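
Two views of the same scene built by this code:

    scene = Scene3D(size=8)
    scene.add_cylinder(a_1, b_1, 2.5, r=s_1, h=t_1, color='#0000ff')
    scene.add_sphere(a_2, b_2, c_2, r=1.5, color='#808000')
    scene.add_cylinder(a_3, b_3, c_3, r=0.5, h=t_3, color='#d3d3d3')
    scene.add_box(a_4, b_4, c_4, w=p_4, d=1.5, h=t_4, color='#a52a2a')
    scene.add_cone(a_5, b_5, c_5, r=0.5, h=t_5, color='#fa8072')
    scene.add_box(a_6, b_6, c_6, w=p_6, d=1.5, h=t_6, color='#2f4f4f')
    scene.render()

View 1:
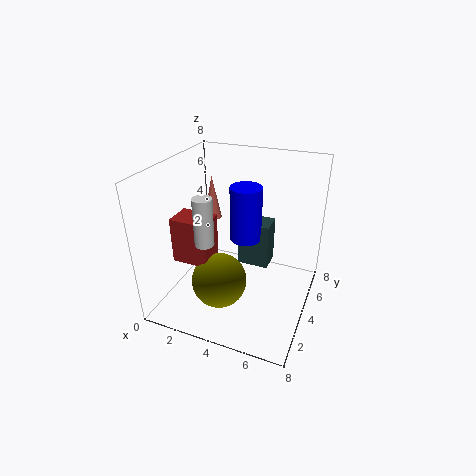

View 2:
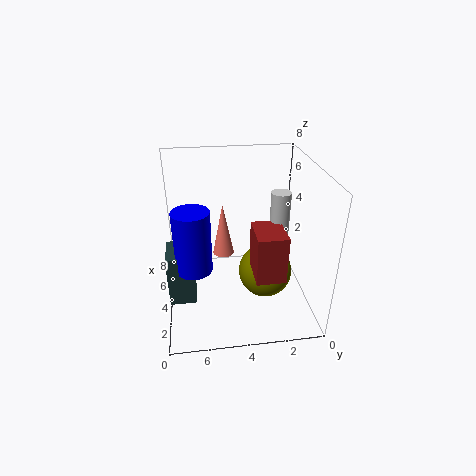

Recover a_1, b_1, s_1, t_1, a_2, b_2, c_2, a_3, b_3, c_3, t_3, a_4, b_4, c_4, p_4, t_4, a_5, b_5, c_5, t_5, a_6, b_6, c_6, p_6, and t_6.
a_1 = 3.5, b_1 = 6.5, s_1 = 1, t_1 = 3.5, a_2 = 3.5, b_2 = 2.5, c_2 = 2, a_3 = 3, b_3 = 2, c_3 = 4.5, t_3 = 2.5, a_4 = 1, b_4 = 2, c_4 = 3, p_4 = 2, t_4 = 2.5, a_5 = 2, b_5 = 5, c_5 = 4.5, t_5 = 2.5, a_6 = 3, b_6 = 6.5, c_6 = 0.5, p_6 = 2, t_6 = 3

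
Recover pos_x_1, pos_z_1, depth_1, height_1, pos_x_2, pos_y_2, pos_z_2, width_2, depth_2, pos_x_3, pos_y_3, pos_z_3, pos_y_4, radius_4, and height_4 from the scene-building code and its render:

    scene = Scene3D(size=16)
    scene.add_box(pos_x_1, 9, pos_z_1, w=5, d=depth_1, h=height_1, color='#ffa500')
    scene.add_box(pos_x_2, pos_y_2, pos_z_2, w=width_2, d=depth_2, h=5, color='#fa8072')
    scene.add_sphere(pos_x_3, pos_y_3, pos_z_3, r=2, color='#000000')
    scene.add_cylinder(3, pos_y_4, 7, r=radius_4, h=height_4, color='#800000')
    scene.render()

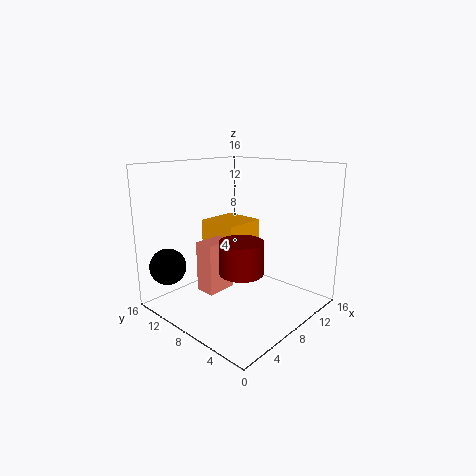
pos_x_1 = 8; pos_z_1 = 6; depth_1 = 5; height_1 = 3; pos_x_2 = 2; pos_y_2 = 6; pos_z_2 = 4; width_2 = 3; depth_2 = 2; pos_x_3 = 2; pos_y_3 = 13; pos_z_3 = 5; pos_y_4 = 3; radius_4 = 2; height_4 = 3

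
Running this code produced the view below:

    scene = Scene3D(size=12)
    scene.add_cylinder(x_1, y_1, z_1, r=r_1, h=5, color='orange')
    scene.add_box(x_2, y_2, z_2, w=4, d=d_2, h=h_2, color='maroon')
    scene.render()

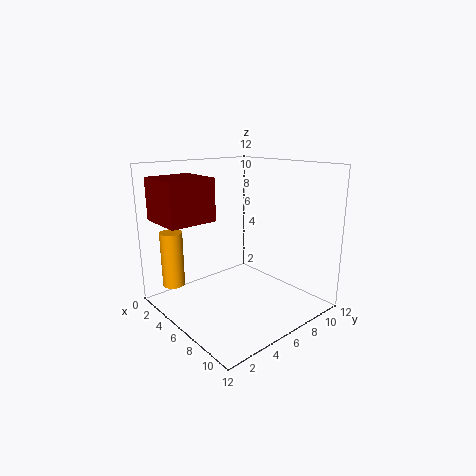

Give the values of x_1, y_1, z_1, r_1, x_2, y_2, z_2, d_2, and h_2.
x_1 = 1
y_1 = 2.5
z_1 = 1
r_1 = 1
x_2 = 1
y_2 = 0.5
z_2 = 7.5
d_2 = 4
h_2 = 3.5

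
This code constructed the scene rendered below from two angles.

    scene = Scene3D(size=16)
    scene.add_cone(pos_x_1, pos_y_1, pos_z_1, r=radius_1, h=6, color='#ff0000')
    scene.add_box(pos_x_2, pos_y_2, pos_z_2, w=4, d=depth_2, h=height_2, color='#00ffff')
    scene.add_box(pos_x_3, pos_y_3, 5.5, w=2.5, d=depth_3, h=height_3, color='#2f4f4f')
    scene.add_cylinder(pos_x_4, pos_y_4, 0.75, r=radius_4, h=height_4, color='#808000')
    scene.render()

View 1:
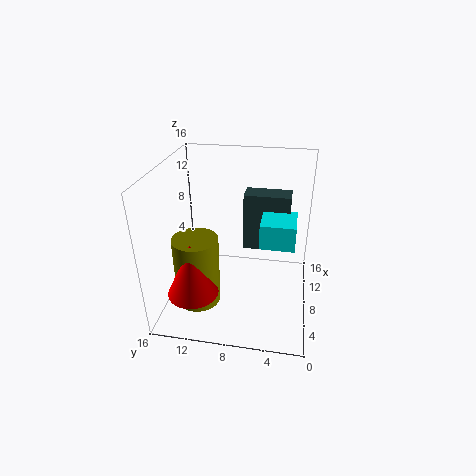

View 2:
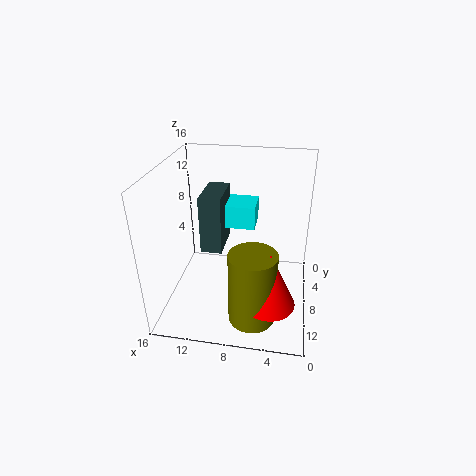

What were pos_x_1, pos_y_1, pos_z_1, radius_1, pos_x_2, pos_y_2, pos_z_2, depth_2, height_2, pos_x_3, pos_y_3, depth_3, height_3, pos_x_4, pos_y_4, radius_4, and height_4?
pos_x_1 = 4
pos_y_1 = 12.25
pos_z_1 = 3
radius_1 = 2.75
pos_x_2 = 6.5
pos_y_2 = 1.75
pos_z_2 = 7.75
depth_2 = 3.75
height_2 = 2.75
pos_x_3 = 10
pos_y_3 = 2.5
depth_3 = 5.25
height_3 = 6.75
pos_x_4 = 5.75
pos_y_4 = 12.25
radius_4 = 2.5
height_4 = 8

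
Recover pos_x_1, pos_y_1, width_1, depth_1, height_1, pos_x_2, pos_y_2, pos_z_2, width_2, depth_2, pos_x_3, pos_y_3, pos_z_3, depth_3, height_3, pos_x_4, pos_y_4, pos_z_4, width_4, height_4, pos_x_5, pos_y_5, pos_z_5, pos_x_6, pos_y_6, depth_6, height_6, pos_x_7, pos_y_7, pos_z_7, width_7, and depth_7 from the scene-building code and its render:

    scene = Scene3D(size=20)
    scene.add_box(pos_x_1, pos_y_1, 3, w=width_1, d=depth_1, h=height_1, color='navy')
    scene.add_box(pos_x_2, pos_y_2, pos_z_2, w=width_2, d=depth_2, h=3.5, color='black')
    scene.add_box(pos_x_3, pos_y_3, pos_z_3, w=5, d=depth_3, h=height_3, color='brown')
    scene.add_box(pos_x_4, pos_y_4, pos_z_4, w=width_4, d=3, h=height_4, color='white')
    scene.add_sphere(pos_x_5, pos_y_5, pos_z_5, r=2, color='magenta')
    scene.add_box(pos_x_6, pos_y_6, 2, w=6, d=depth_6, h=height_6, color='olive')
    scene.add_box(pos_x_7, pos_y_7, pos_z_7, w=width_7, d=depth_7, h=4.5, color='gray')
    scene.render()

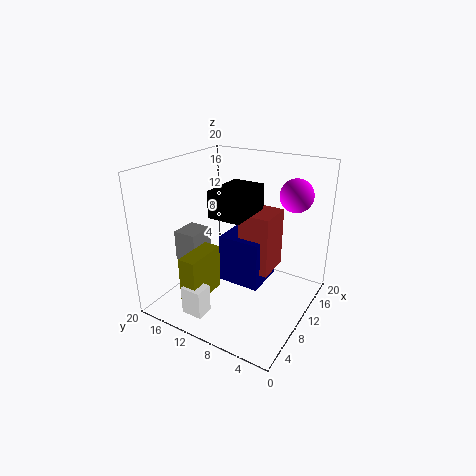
pos_x_1 = 9
pos_y_1 = 6.5
width_1 = 6
depth_1 = 6
height_1 = 7
pos_x_2 = 6
pos_y_2 = 7.5
pos_z_2 = 14
width_2 = 6.5
depth_2 = 4.5
pos_x_3 = 10
pos_y_3 = 5.5
pos_z_3 = 5
depth_3 = 4.5
height_3 = 8.5
pos_x_4 = 2.5
pos_y_4 = 11.5
pos_z_4 = 0.5
width_4 = 2.5
height_4 = 4
pos_x_5 = 10
pos_y_5 = 2
pos_z_5 = 17.5
pos_x_6 = 3
pos_y_6 = 12.5
depth_6 = 2.5
height_6 = 6.5
pos_x_7 = 7
pos_y_7 = 15.5
pos_z_7 = 5.5
width_7 = 4
depth_7 = 3.5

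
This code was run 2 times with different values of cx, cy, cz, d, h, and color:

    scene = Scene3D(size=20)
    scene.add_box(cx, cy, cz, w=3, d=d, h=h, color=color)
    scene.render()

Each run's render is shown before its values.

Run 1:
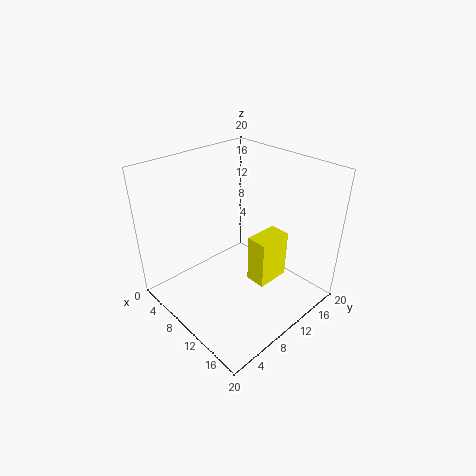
cx = 11
cy = 11
cz = 3
d = 5
h = 7
color = 'yellow'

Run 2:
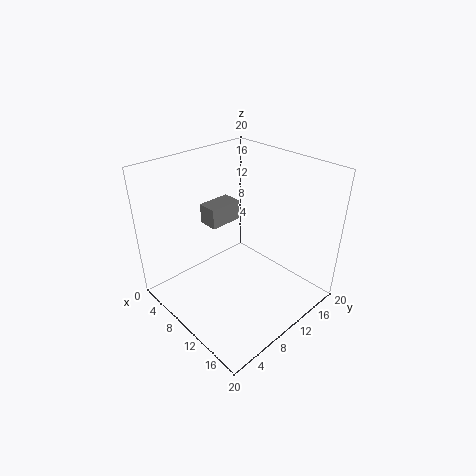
cx = 3
cy = 9
cz = 10
d = 5
h = 3
color = 'gray'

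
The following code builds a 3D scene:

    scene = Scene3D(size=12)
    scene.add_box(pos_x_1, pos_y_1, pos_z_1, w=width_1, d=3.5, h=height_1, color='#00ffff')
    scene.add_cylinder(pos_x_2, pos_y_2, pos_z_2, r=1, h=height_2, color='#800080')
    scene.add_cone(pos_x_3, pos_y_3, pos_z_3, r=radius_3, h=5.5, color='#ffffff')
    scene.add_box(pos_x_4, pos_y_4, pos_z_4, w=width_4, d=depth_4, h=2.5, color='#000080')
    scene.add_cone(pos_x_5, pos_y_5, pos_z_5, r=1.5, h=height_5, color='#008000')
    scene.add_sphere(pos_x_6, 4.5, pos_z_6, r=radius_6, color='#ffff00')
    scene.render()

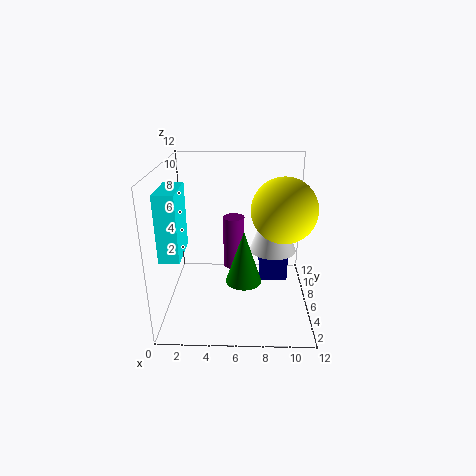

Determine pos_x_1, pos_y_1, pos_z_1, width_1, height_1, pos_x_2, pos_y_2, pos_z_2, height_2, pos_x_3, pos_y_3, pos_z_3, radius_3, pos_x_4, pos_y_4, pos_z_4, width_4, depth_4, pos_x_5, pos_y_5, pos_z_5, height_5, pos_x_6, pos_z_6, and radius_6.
pos_x_1 = 0.5, pos_y_1 = 1.5, pos_z_1 = 6, width_1 = 1.5, height_1 = 5, pos_x_2 = 5.5, pos_y_2 = 9.5, pos_z_2 = 1.5, height_2 = 5, pos_x_3 = 9, pos_y_3 = 7, pos_z_3 = 4.5, radius_3 = 2, pos_x_4 = 8, pos_y_4 = 7.5, pos_z_4 = 1, width_4 = 2.5, depth_4 = 4, pos_x_5 = 6.5, pos_y_5 = 5, pos_z_5 = 2.5, height_5 = 4.5, pos_x_6 = 9.5, pos_z_6 = 9, radius_6 = 2.5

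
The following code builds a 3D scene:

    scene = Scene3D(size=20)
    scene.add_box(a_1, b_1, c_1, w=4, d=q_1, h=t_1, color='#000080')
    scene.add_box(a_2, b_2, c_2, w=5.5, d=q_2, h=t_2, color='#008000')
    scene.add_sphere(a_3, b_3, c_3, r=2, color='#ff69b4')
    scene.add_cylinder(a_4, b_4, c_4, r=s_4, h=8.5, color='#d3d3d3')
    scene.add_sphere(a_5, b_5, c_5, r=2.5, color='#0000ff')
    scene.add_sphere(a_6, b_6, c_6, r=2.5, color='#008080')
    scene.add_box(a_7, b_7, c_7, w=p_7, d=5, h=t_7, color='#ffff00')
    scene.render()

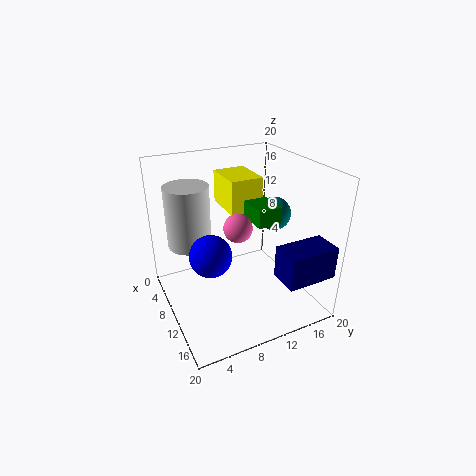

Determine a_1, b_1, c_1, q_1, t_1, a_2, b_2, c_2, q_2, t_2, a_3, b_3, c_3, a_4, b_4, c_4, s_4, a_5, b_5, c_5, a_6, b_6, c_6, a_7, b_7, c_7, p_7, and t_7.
a_1 = 15, b_1 = 13, c_1 = 6, q_1 = 7, t_1 = 4.5, a_2 = 6, b_2 = 12.5, c_2 = 11.5, q_2 = 3.5, t_2 = 2.5, a_3 = 10, b_3 = 10, c_3 = 11.5, a_4 = 7, b_4 = 4, c_4 = 9, s_4 = 3, a_5 = 15, b_5 = 4, c_5 = 11.5, a_6 = 8, b_6 = 17, c_6 = 11.5, a_7 = 0.5, b_7 = 10.5, c_7 = 12, p_7 = 6.5, t_7 = 5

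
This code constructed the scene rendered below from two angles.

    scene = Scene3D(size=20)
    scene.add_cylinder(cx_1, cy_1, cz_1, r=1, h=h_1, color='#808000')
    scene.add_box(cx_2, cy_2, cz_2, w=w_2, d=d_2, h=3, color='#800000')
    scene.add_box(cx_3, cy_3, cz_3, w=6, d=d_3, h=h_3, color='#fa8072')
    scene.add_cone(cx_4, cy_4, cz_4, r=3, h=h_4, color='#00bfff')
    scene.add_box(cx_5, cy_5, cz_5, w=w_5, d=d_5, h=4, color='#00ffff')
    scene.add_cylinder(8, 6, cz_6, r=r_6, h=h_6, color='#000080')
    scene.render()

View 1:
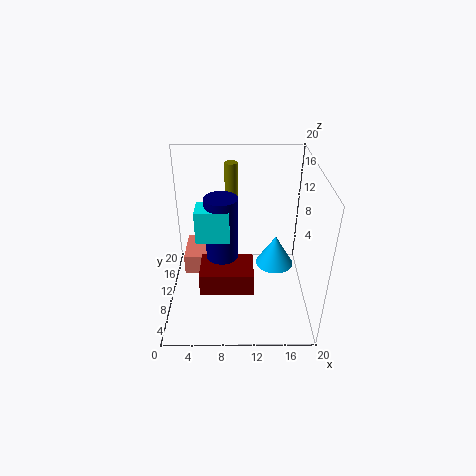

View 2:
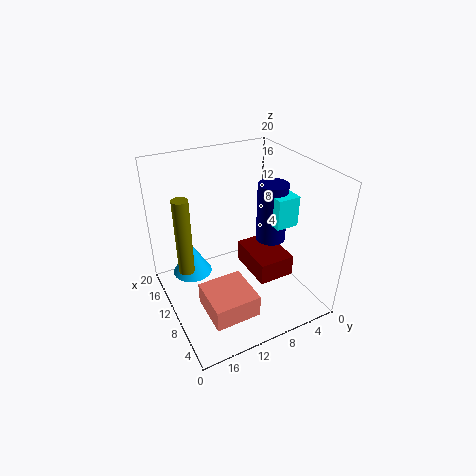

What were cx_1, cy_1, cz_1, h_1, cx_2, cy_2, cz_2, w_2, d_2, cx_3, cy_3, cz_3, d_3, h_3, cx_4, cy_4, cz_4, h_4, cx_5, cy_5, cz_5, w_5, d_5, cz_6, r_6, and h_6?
cx_1 = 9, cy_1 = 18, cz_1 = 8, h_1 = 10, cx_2 = 5, cy_2 = 4, cz_2 = 5, w_2 = 7, d_2 = 5, cx_3 = 2, cy_3 = 11, cz_3 = 3, d_3 = 6, h_3 = 3, cx_4 = 16, cy_4 = 15, cz_4 = 2, h_4 = 5, cx_5 = 5, cy_5 = 4, cz_5 = 13, w_5 = 4, d_5 = 3, cz_6 = 10, r_6 = 2, h_6 = 8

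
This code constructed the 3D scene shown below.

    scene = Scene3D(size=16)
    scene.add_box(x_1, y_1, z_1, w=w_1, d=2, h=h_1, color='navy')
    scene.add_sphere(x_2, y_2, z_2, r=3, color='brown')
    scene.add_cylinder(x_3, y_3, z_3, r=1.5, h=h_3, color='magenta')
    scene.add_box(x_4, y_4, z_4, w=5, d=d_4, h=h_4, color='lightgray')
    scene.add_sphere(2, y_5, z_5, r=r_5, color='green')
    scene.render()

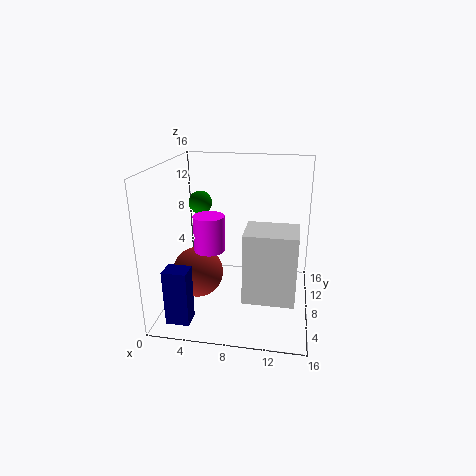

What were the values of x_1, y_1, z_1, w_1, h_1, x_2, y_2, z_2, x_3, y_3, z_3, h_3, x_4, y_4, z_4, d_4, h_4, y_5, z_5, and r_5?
x_1 = 1.5; y_1 = 1.5; z_1 = 0.5; w_1 = 2.5; h_1 = 6; x_2 = 3; y_2 = 8.5; z_2 = 3; x_3 = 6; y_3 = 3.5; z_3 = 8.5; h_3 = 3.5; x_4 = 9.5; y_4 = 1.5; z_4 = 4; d_4 = 4; h_4 = 7; y_5 = 14; z_5 = 10; r_5 = 1.5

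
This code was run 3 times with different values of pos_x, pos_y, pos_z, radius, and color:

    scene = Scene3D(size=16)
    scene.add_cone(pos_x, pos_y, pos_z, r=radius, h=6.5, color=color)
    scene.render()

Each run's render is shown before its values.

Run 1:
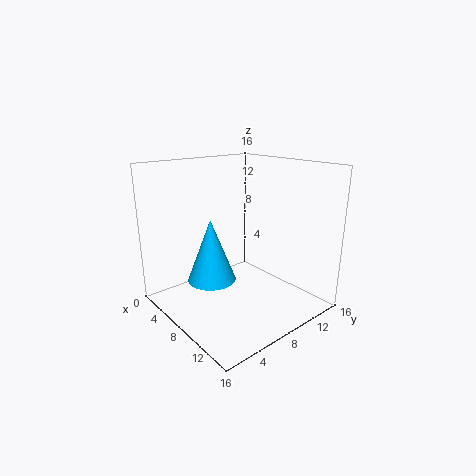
pos_x = 8.5
pos_y = 4
pos_z = 4.5
radius = 2.5
color = 'deepskyblue'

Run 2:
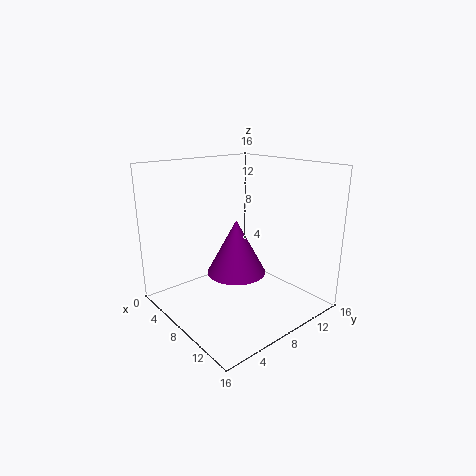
pos_x = 6.5
pos_y = 9
pos_z = 3
radius = 3.5
color = 'purple'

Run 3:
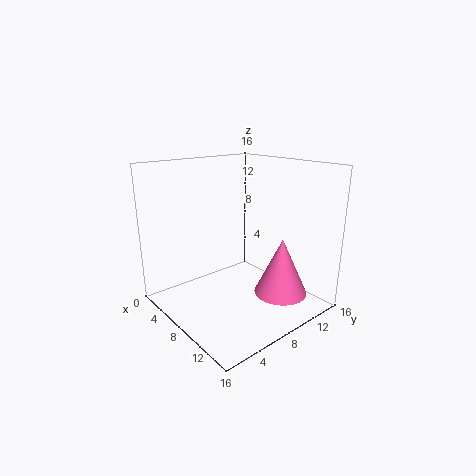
pos_x = 11.5
pos_y = 11.5
pos_z = 1.5
radius = 3
color = 'hotpink'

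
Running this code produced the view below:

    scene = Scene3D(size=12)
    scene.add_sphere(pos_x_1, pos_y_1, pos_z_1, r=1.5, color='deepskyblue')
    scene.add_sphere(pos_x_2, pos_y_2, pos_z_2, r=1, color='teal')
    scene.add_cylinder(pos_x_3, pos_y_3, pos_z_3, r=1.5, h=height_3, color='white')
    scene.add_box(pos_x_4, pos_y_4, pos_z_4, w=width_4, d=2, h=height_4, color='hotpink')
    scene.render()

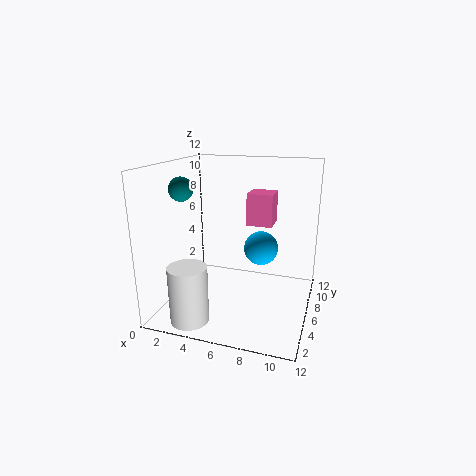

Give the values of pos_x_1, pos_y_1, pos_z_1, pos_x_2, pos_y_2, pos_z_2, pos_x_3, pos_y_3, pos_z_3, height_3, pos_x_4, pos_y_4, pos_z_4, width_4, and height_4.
pos_x_1 = 7.5; pos_y_1 = 8; pos_z_1 = 4.5; pos_x_2 = 1.5; pos_y_2 = 5; pos_z_2 = 10; pos_x_3 = 3.5; pos_y_3 = 1.5; pos_z_3 = 0.5; height_3 = 4.5; pos_x_4 = 7; pos_y_4 = 5; pos_z_4 = 7.5; width_4 = 2; height_4 = 2.5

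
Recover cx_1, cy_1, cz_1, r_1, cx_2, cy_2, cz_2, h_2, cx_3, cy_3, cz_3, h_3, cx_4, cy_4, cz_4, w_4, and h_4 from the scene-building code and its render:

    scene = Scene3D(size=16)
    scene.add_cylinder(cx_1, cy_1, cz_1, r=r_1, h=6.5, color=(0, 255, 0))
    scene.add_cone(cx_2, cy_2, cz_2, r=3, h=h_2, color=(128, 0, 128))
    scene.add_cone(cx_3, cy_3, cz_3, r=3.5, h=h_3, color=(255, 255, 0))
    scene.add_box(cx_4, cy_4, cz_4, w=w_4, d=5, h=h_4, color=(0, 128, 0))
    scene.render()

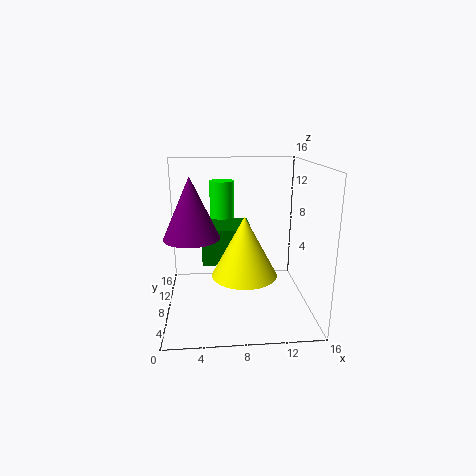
cx_1 = 6.5; cy_1 = 13.5; cz_1 = 7; r_1 = 1.5; cx_2 = 3; cy_2 = 7; cz_2 = 8.5; h_2 = 6.5; cx_3 = 8.5; cy_3 = 6; cz_3 = 4.5; h_3 = 6.5; cx_4 = 4; cy_4 = 7.5; cz_4 = 5; w_4 = 5.5; h_4 = 4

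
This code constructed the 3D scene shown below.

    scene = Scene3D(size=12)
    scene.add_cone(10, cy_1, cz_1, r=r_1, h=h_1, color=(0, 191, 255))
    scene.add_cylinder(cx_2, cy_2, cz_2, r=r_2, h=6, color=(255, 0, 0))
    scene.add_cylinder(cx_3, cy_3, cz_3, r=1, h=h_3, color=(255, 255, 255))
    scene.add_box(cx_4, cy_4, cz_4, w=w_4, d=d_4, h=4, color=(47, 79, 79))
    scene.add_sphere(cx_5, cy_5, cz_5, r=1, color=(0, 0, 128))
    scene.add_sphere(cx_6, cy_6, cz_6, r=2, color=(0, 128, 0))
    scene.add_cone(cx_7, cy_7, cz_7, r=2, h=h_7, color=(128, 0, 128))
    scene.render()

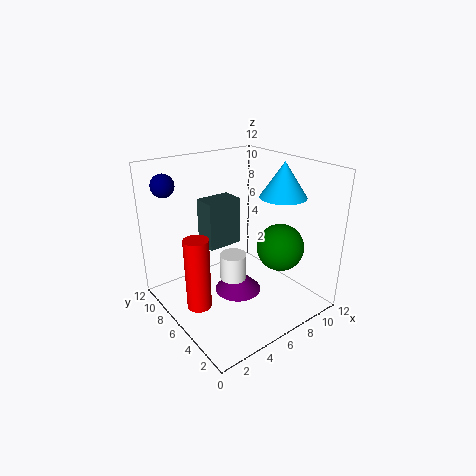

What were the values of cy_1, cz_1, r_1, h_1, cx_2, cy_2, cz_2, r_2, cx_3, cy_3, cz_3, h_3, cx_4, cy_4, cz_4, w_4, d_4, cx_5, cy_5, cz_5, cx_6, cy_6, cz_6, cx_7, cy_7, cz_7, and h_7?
cy_1 = 5, cz_1 = 9, r_1 = 2, h_1 = 3, cx_2 = 2, cy_2 = 6, cz_2 = 1, r_2 = 1, cx_3 = 4, cy_3 = 4, cz_3 = 4, h_3 = 2, cx_4 = 4, cy_4 = 7, cz_4 = 5, w_4 = 3, d_4 = 2, cx_5 = 2, cy_5 = 11, cz_5 = 10, cx_6 = 9, cy_6 = 4, cz_6 = 5, cx_7 = 6, cy_7 = 6, cz_7 = 1, h_7 = 2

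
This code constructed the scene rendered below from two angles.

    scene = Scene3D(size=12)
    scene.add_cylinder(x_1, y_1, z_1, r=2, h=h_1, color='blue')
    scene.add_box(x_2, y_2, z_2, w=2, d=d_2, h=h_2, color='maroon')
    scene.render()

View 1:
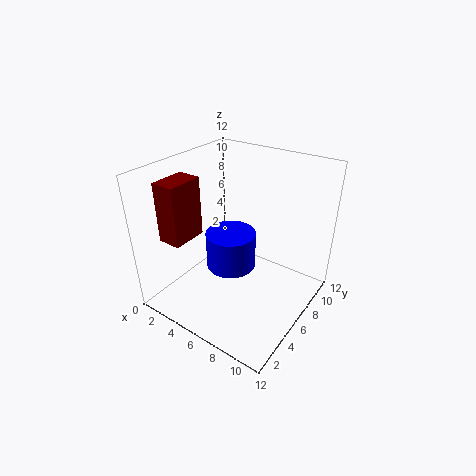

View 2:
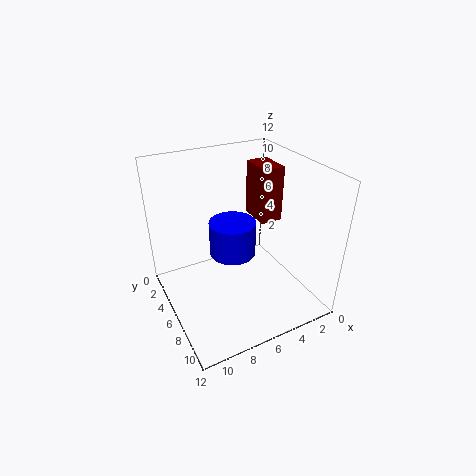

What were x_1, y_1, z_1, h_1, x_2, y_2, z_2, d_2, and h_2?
x_1 = 6
y_1 = 5
z_1 = 4
h_1 = 3
x_2 = 1
y_2 = 2
z_2 = 6
d_2 = 3
h_2 = 5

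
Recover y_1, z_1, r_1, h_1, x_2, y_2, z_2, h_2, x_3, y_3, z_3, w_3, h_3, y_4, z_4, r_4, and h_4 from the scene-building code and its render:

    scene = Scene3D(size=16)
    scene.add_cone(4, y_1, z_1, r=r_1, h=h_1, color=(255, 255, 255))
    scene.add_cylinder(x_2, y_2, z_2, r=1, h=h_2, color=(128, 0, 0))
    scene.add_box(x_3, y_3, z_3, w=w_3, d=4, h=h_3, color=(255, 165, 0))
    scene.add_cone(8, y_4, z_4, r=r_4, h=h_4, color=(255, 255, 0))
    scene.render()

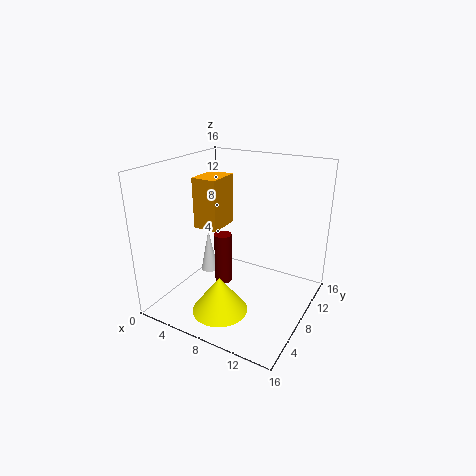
y_1 = 8, z_1 = 3, r_1 = 1, h_1 = 5, x_2 = 6, y_2 = 8, z_2 = 2, h_2 = 6, x_3 = 2, y_3 = 8, z_3 = 8, w_3 = 3, h_3 = 6, y_4 = 4, z_4 = 1, r_4 = 3, h_4 = 4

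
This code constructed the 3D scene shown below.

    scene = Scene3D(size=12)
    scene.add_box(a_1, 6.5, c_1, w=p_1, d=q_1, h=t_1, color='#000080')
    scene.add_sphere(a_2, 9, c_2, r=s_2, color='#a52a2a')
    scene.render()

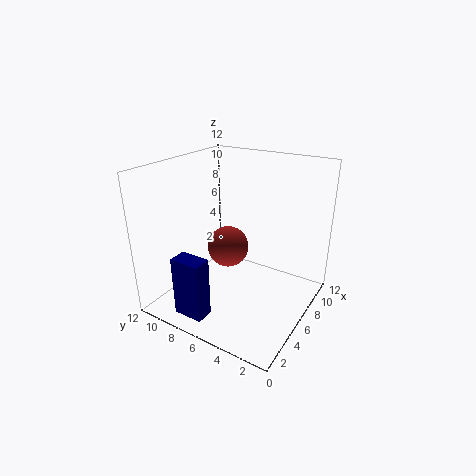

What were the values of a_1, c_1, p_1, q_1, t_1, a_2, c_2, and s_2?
a_1 = 1; c_1 = 0.5; p_1 = 1.5; q_1 = 2.5; t_1 = 5; a_2 = 9; c_2 = 3; s_2 = 2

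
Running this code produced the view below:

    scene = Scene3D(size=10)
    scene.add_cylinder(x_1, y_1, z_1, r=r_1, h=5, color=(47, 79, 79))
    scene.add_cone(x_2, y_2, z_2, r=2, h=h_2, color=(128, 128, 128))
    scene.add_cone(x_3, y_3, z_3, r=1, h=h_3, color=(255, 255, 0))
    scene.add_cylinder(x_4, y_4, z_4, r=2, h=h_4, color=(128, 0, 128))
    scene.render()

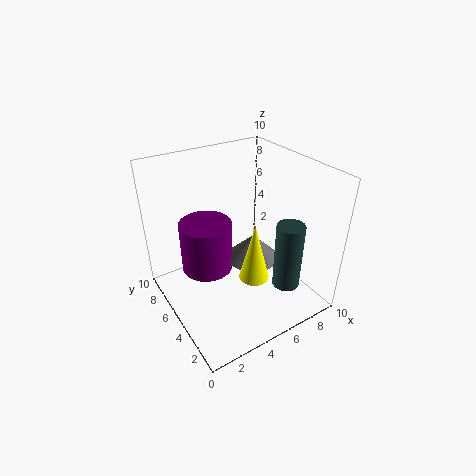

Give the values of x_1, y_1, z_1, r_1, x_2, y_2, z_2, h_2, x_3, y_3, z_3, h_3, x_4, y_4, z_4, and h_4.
x_1 = 8; y_1 = 3; z_1 = 1; r_1 = 1; x_2 = 7; y_2 = 6; z_2 = 2; h_2 = 2; x_3 = 5; y_3 = 3; z_3 = 3; h_3 = 4; x_4 = 4; y_4 = 8; z_4 = 1; h_4 = 4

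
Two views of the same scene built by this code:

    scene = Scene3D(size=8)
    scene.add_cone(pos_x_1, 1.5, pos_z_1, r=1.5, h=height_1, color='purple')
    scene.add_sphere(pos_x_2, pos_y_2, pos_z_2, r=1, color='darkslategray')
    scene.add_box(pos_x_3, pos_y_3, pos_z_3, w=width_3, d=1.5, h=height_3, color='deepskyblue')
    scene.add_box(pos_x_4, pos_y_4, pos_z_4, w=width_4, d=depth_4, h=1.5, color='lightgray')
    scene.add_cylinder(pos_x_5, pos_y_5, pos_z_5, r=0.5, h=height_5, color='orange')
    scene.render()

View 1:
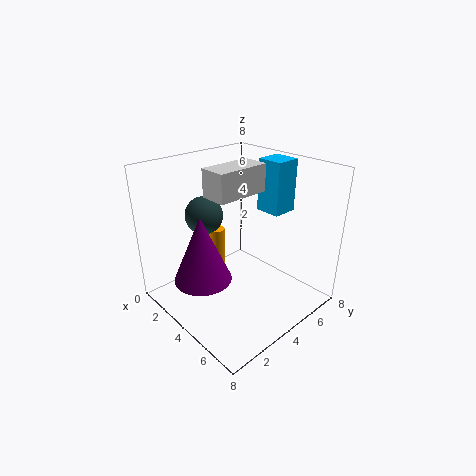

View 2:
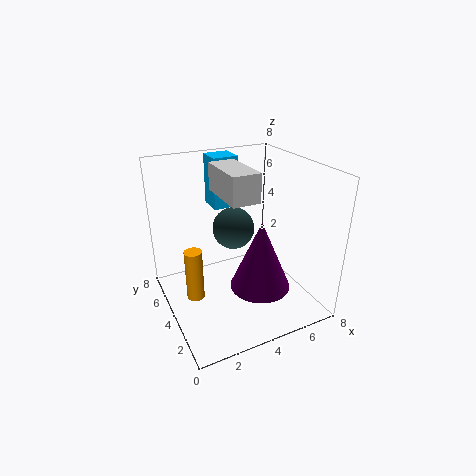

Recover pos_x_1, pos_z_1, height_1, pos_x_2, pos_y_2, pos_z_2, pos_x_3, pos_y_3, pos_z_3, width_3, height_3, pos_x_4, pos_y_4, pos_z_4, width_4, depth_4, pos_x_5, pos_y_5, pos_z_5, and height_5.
pos_x_1 = 4, pos_z_1 = 2.5, height_1 = 3.5, pos_x_2 = 3, pos_y_2 = 2.5, pos_z_2 = 5.5, pos_x_3 = 3.5, pos_y_3 = 6, pos_z_3 = 5, width_3 = 1.5, height_3 = 3, pos_x_4 = 3, pos_y_4 = 2.5, pos_z_4 = 6.5, width_4 = 1.5, depth_4 = 3, pos_x_5 = 1.5, pos_y_5 = 4.5, pos_z_5 = 0.5, height_5 = 3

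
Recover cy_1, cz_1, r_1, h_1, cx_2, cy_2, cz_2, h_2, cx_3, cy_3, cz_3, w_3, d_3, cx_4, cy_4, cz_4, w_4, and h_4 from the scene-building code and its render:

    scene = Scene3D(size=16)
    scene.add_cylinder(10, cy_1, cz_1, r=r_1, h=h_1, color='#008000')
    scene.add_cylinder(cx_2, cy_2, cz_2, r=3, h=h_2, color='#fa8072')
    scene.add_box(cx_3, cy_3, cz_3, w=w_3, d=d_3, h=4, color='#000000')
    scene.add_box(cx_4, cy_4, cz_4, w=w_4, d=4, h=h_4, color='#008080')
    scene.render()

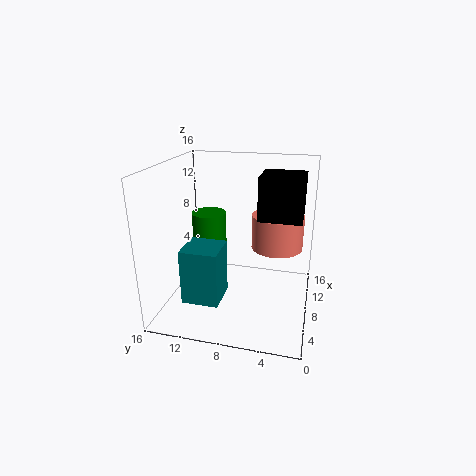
cy_1 = 12; cz_1 = 6; r_1 = 2; h_1 = 4; cx_2 = 11; cy_2 = 4; cz_2 = 6; h_2 = 4; cx_3 = 3; cy_3 = 1; cz_3 = 12; w_3 = 4; d_3 = 4; cx_4 = 3; cy_4 = 9; cz_4 = 2; w_4 = 4; h_4 = 6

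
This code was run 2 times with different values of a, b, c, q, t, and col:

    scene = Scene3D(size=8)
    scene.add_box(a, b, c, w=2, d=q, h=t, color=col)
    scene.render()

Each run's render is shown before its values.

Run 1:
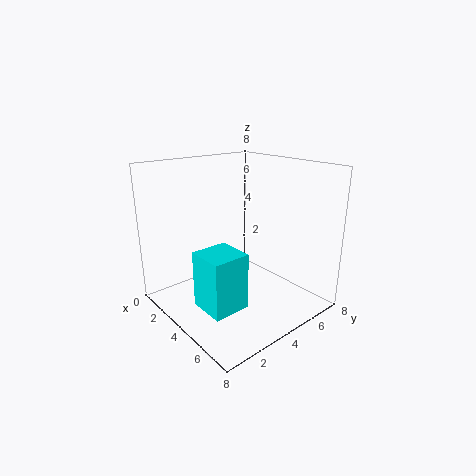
a = 4
b = 1
c = 1
q = 2
t = 3
col = 'cyan'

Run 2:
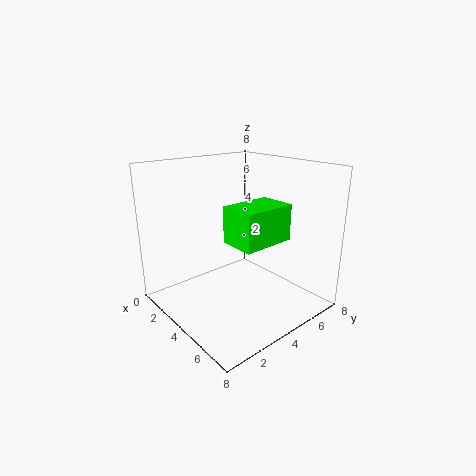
a = 4
b = 3
c = 4
q = 3
t = 2
col = 'lime'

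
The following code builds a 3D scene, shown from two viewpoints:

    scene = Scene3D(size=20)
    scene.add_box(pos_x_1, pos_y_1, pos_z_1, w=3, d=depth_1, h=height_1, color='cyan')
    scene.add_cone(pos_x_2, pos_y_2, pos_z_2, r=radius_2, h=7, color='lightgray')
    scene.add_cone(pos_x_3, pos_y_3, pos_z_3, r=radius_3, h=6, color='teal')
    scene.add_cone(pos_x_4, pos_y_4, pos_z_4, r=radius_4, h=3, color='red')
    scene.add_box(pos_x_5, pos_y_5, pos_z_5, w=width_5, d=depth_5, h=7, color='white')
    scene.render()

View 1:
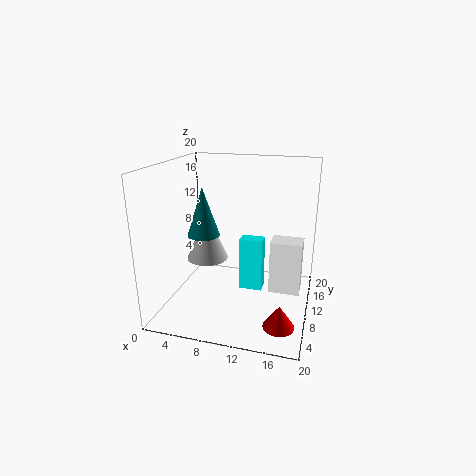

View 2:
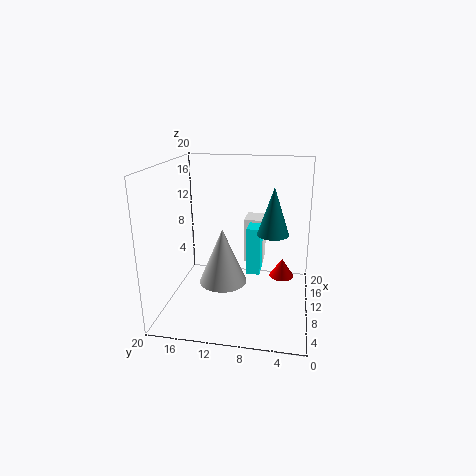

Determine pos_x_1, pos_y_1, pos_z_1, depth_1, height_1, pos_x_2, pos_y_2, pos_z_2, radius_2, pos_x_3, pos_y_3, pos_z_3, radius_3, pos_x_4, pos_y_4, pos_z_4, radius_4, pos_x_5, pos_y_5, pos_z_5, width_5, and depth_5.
pos_x_1 = 11, pos_y_1 = 7, pos_z_1 = 4, depth_1 = 2, height_1 = 7, pos_x_2 = 5, pos_y_2 = 11, pos_z_2 = 6, radius_2 = 3, pos_x_3 = 7, pos_y_3 = 5, pos_z_3 = 12, radius_3 = 2, pos_x_4 = 17, pos_y_4 = 4, pos_z_4 = 1, radius_4 = 2, pos_x_5 = 15, pos_y_5 = 7, pos_z_5 = 4, width_5 = 4, depth_5 = 3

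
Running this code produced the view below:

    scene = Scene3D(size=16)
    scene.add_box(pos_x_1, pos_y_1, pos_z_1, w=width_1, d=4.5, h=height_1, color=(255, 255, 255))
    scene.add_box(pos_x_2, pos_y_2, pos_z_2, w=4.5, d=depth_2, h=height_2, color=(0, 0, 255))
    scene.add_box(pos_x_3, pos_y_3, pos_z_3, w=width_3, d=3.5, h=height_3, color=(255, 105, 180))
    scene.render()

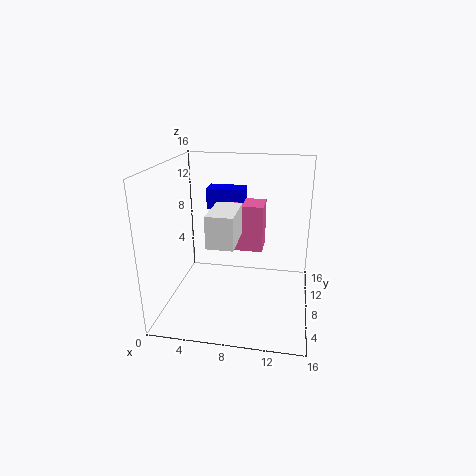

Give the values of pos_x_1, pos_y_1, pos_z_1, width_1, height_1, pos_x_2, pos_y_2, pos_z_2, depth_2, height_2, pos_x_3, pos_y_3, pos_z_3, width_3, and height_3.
pos_x_1 = 6.5; pos_y_1 = 0.5; pos_z_1 = 10; width_1 = 2.5; height_1 = 3; pos_x_2 = 3.5; pos_y_2 = 11.5; pos_z_2 = 10; depth_2 = 2.5; height_2 = 2.5; pos_x_3 = 6; pos_y_3 = 10; pos_z_3 = 5.5; width_3 = 4.5; height_3 = 5.5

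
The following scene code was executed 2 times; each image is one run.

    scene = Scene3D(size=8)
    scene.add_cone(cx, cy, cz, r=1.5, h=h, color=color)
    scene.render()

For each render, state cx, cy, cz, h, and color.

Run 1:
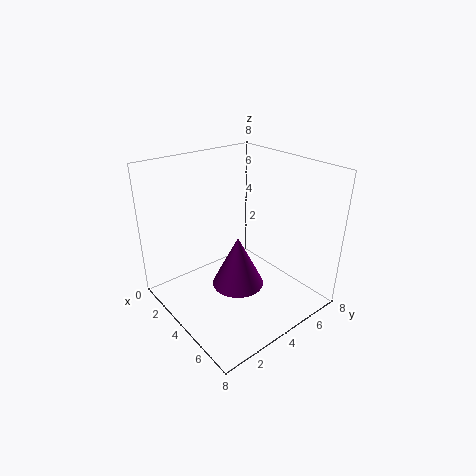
cx = 4, cy = 4, cz = 1, h = 3, color = 'purple'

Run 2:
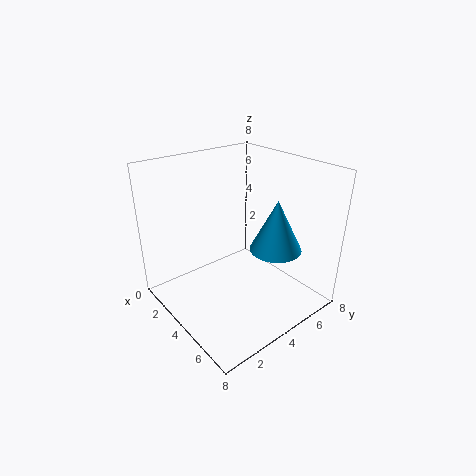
cx = 5, cy = 6, cz = 3, h = 3, color = 'deepskyblue'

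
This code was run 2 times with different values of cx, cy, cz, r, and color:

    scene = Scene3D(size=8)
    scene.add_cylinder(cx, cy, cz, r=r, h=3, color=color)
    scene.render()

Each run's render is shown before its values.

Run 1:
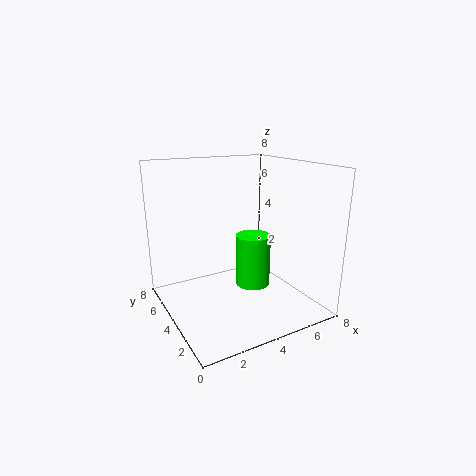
cx = 5, cy = 4, cz = 1, r = 1, color = 'lime'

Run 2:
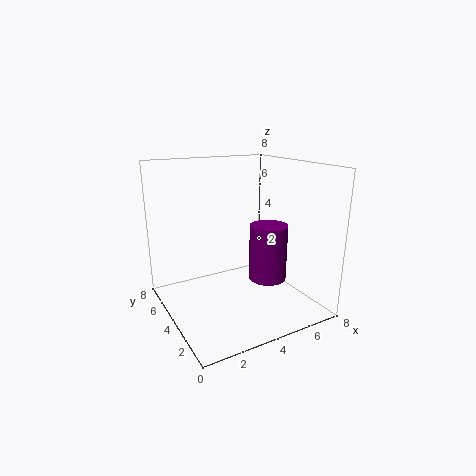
cx = 5, cy = 2.5, cz = 2, r = 1, color = 'purple'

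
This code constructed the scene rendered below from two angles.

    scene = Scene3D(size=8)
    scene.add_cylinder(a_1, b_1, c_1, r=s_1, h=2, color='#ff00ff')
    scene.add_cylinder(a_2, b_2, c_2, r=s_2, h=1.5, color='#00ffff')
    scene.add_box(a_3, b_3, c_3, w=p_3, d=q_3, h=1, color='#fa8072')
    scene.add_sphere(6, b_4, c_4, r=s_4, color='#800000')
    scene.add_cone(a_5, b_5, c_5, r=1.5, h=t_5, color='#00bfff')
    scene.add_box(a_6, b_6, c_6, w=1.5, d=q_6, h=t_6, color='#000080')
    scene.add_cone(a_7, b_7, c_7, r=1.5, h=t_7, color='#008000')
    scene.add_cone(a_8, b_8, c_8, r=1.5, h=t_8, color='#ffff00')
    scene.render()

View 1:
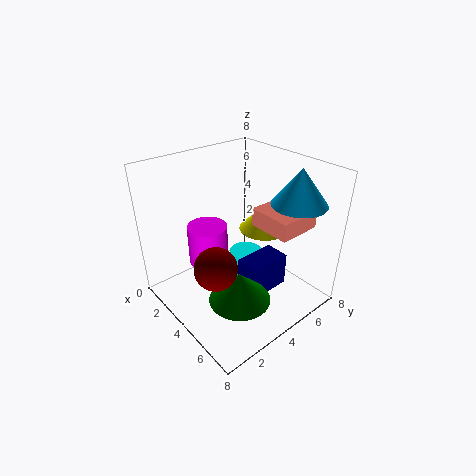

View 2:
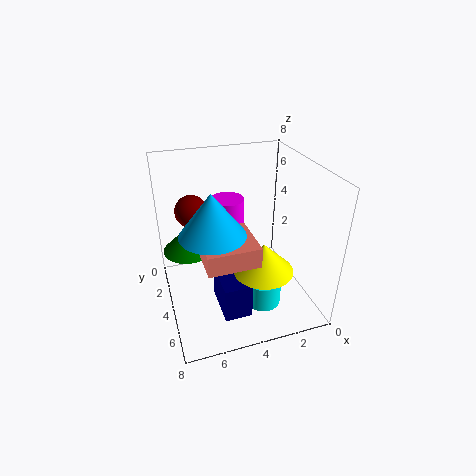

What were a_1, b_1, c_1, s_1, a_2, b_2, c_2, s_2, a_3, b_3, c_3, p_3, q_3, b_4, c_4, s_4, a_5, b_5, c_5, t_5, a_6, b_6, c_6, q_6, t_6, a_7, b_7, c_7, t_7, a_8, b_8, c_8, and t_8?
a_1 = 4
b_1 = 2
c_1 = 3.5
s_1 = 1
a_2 = 3
b_2 = 5.5
c_2 = 0.5
s_2 = 1
a_3 = 4
b_3 = 5
c_3 = 4.5
p_3 = 2.5
q_3 = 2.5
b_4 = 1
c_4 = 4.5
s_4 = 1
a_5 = 6
b_5 = 6.5
c_5 = 6
t_5 = 2
a_6 = 4
b_6 = 4
c_6 = 0.5
q_6 = 2.5
t_6 = 2
a_7 = 6.5
b_7 = 2
c_7 = 2.5
t_7 = 1.5
a_8 = 3.5
b_8 = 6.5
c_8 = 3.5
t_8 = 1.5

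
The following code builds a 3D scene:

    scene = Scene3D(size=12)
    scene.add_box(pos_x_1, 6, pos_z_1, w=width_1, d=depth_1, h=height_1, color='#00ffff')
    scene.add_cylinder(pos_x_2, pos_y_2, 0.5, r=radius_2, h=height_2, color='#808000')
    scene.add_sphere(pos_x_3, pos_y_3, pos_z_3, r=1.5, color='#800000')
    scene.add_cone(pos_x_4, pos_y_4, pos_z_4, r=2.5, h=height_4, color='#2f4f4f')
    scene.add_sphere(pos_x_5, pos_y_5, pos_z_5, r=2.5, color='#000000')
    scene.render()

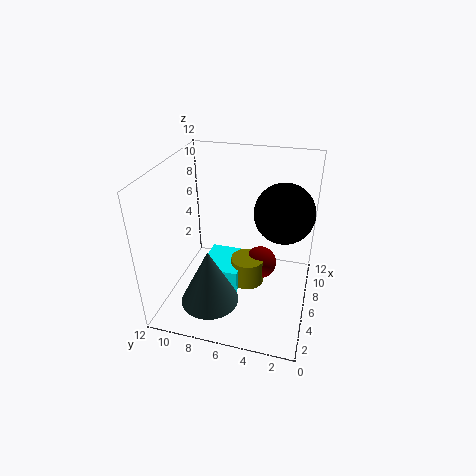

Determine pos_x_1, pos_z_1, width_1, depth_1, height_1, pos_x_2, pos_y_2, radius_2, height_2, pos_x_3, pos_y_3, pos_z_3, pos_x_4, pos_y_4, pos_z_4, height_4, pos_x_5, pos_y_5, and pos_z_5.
pos_x_1 = 5.5; pos_z_1 = 0.5; width_1 = 4; depth_1 = 3.5; height_1 = 2; pos_x_2 = 7.5; pos_y_2 = 5.5; radius_2 = 1.5; height_2 = 2.5; pos_x_3 = 8.5; pos_y_3 = 4.5; pos_z_3 = 2; pos_x_4 = 4; pos_y_4 = 8; pos_z_4 = 0.5; height_4 = 5; pos_x_5 = 7.5; pos_y_5 = 2.5; pos_z_5 = 8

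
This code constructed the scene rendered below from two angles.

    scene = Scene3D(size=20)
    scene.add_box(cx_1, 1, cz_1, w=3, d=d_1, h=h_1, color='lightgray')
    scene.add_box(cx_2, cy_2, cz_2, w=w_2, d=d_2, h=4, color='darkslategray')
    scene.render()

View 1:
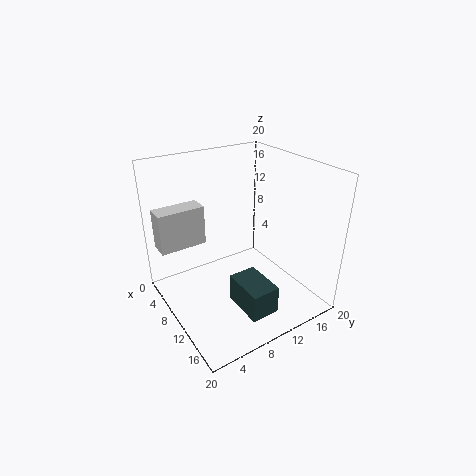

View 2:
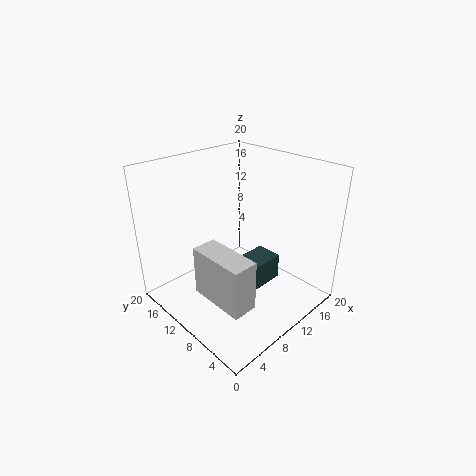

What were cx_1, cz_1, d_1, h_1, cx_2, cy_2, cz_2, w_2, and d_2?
cx_1 = 1; cz_1 = 7; d_1 = 7; h_1 = 6; cx_2 = 11; cy_2 = 8; cz_2 = 1; w_2 = 6; d_2 = 4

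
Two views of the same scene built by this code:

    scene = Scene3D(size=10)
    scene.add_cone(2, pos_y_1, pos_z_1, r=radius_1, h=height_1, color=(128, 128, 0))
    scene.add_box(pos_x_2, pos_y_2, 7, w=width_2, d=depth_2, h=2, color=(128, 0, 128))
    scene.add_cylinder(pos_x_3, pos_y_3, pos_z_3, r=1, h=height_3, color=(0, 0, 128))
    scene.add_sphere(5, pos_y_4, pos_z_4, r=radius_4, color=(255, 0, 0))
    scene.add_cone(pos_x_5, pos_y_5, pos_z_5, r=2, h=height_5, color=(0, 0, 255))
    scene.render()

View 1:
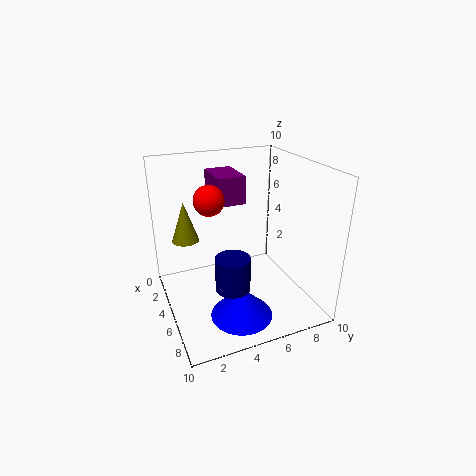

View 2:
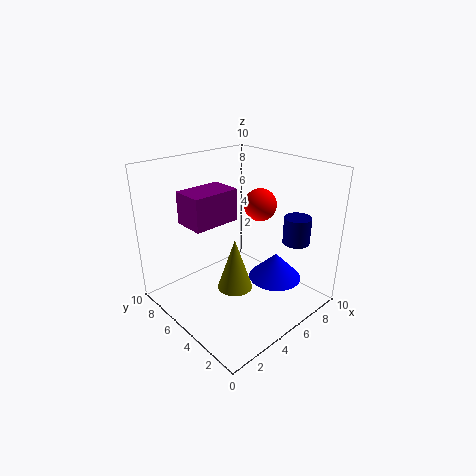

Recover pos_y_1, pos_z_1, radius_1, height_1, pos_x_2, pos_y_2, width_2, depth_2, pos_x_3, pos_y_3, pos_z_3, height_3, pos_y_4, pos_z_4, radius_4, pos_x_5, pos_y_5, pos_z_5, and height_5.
pos_y_1 = 2, pos_z_1 = 4, radius_1 = 1, height_1 = 3, pos_x_2 = 1, pos_y_2 = 4, width_2 = 3, depth_2 = 2, pos_x_3 = 9, pos_y_3 = 3, pos_z_3 = 4, height_3 = 2, pos_y_4 = 3, pos_z_4 = 8, radius_4 = 1, pos_x_5 = 8, pos_y_5 = 4, pos_z_5 = 1, height_5 = 2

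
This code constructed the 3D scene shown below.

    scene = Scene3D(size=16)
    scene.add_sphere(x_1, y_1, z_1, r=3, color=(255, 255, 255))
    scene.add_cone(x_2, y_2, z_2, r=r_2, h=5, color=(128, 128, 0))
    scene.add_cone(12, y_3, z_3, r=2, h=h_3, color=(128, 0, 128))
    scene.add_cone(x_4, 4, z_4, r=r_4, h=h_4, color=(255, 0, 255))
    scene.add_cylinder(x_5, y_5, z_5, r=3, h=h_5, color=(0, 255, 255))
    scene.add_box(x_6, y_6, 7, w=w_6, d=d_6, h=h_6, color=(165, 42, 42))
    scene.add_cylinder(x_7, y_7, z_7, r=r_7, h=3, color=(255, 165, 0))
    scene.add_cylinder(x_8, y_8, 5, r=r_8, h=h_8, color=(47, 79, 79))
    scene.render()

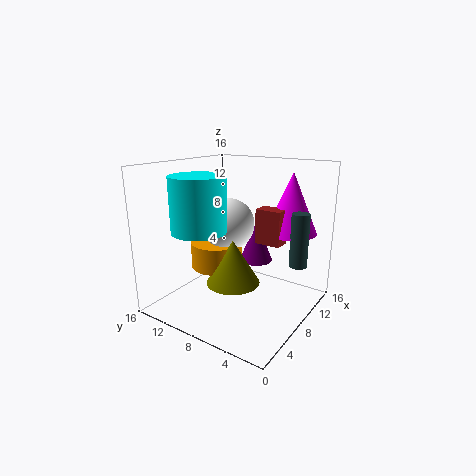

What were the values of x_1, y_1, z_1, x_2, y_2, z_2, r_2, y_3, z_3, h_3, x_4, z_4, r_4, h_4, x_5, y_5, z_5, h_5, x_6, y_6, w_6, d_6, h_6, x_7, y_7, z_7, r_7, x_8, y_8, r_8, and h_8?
x_1 = 9; y_1 = 10; z_1 = 9; x_2 = 7; y_2 = 8; z_2 = 3; r_2 = 3; y_3 = 8; z_3 = 4; h_3 = 5; x_4 = 13; z_4 = 8; r_4 = 3; h_4 = 7; x_5 = 5; y_5 = 11; z_5 = 9; h_5 = 6; x_6 = 10; y_6 = 4; w_6 = 2; d_6 = 3; h_6 = 4; x_7 = 8; y_7 = 11; z_7 = 4; r_7 = 3; x_8 = 11; y_8 = 2; r_8 = 1; h_8 = 6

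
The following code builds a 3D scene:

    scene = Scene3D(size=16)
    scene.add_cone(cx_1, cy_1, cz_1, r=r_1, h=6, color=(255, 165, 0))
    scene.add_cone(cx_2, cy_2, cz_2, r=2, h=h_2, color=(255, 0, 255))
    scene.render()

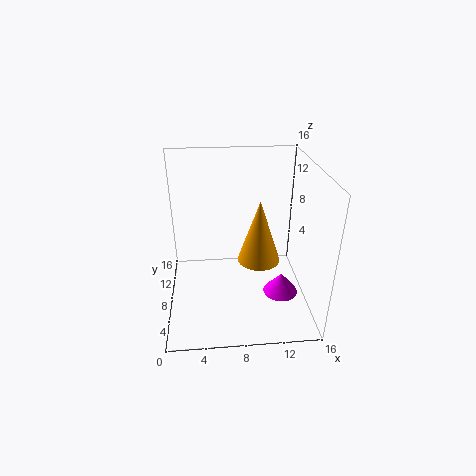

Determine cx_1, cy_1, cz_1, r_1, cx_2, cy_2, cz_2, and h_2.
cx_1 = 9.5, cy_1 = 3, cz_1 = 8.5, r_1 = 2, cx_2 = 13, cy_2 = 7, cz_2 = 1, h_2 = 2.5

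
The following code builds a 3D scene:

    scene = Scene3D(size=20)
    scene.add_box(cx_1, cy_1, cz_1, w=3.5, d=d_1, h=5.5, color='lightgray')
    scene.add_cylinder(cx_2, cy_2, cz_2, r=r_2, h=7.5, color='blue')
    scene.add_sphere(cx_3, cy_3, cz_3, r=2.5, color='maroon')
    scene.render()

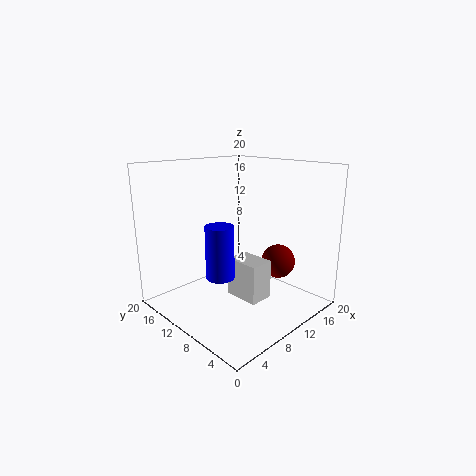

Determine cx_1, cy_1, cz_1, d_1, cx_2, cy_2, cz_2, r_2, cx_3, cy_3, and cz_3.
cx_1 = 9, cy_1 = 6, cz_1 = 1.5, d_1 = 5, cx_2 = 7.5, cy_2 = 11, cz_2 = 4.5, r_2 = 2, cx_3 = 16, cy_3 = 7.5, cz_3 = 5.5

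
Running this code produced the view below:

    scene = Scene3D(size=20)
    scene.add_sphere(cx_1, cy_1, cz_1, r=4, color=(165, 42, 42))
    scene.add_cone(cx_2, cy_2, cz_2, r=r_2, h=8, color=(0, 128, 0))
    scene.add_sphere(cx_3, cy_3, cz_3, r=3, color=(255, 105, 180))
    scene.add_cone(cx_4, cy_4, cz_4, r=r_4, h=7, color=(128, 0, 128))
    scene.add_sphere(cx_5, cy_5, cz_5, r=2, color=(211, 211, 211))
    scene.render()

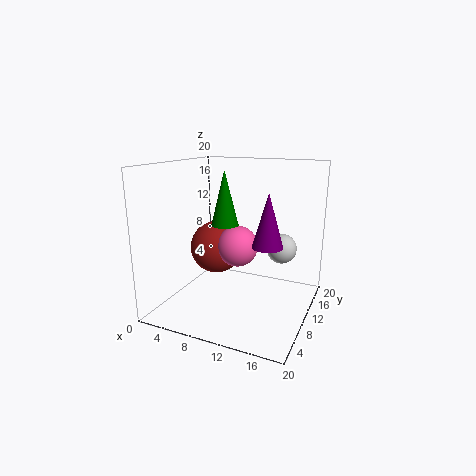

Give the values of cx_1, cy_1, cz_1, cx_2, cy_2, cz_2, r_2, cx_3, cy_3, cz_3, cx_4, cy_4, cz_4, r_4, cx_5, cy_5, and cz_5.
cx_1 = 5, cy_1 = 13, cz_1 = 7, cx_2 = 7, cy_2 = 12, cz_2 = 11, r_2 = 2, cx_3 = 9, cy_3 = 12, cz_3 = 8, cx_4 = 15, cy_4 = 8, cz_4 = 10, r_4 = 2, cx_5 = 16, cy_5 = 11, cz_5 = 9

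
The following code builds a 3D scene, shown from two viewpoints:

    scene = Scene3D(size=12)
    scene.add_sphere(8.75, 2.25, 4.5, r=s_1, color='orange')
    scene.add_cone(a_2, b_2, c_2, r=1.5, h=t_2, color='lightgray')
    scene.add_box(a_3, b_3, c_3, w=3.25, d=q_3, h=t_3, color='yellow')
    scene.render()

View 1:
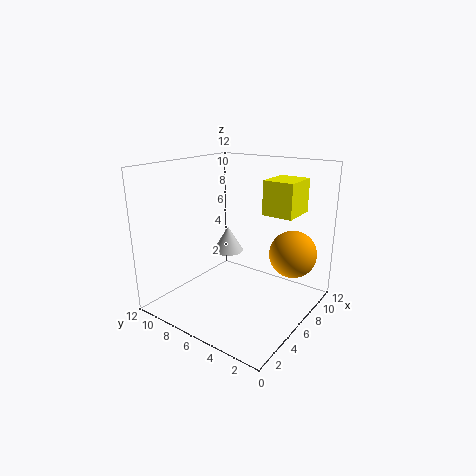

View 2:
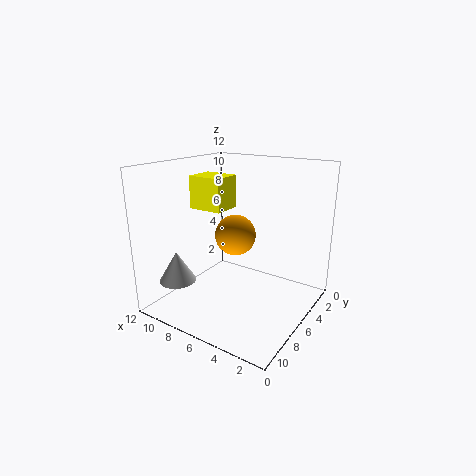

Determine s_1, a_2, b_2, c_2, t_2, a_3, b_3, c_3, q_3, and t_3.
s_1 = 2; a_2 = 9.5; b_2 = 9.75; c_2 = 2.75; t_2 = 2.5; a_3 = 8.5; b_3 = 2.5; c_3 = 7.5; q_3 = 2.75; t_3 = 3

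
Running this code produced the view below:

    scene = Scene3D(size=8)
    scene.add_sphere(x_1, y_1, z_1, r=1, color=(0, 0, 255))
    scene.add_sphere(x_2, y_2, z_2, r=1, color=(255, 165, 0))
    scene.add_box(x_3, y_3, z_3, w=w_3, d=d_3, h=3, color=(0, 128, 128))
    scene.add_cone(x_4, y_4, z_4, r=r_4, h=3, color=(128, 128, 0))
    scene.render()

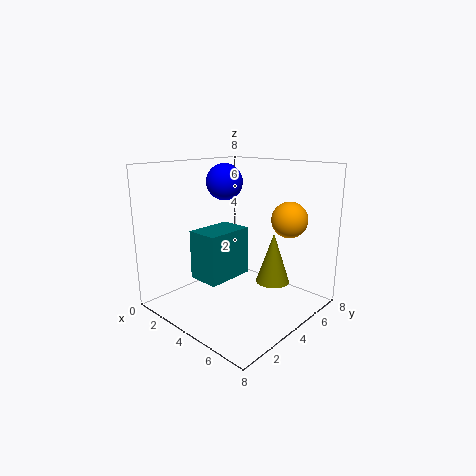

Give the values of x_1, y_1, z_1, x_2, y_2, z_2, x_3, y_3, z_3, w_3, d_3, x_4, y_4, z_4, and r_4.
x_1 = 3; y_1 = 4; z_1 = 7; x_2 = 6; y_2 = 6; z_2 = 5; x_3 = 1; y_3 = 3; z_3 = 1; w_3 = 2; d_3 = 3; x_4 = 5; y_4 = 6; z_4 = 1; r_4 = 1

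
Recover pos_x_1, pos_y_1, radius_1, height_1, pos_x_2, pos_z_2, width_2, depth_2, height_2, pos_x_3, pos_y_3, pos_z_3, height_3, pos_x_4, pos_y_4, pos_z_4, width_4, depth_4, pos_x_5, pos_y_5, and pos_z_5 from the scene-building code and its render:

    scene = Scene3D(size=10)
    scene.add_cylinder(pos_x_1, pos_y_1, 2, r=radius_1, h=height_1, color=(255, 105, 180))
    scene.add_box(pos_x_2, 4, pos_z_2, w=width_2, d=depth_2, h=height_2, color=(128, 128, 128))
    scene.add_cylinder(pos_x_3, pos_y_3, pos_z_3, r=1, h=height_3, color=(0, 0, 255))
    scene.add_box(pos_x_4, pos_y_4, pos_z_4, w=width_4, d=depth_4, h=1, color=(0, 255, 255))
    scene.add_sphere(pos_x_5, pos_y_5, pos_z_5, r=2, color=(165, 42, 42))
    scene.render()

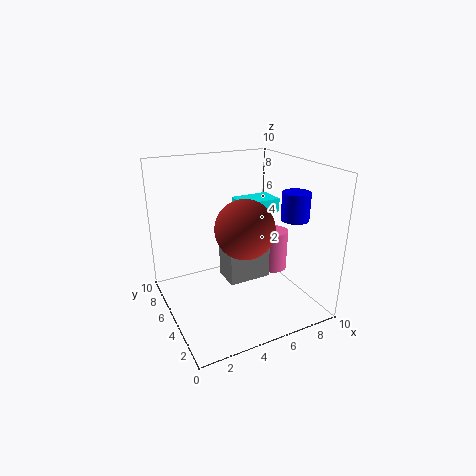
pos_x_1 = 8
pos_y_1 = 5
radius_1 = 1
height_1 = 3
pos_x_2 = 4
pos_z_2 = 2
width_2 = 3
depth_2 = 2
height_2 = 3
pos_x_3 = 9
pos_y_3 = 4
pos_z_3 = 6
height_3 = 2
pos_x_4 = 6
pos_y_4 = 6
pos_z_4 = 6
width_4 = 3
depth_4 = 2
pos_x_5 = 5
pos_y_5 = 4
pos_z_5 = 6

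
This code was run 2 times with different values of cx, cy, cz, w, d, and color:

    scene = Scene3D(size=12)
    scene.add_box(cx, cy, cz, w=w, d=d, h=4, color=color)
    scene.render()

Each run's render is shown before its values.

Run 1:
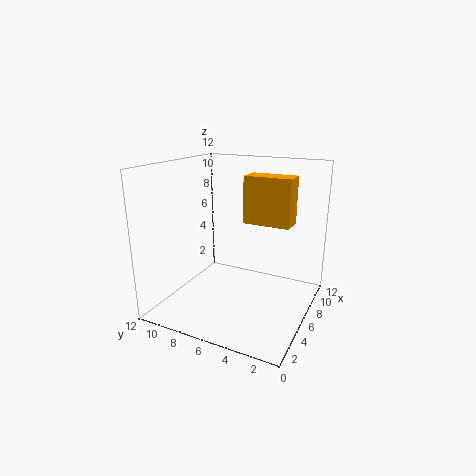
cx = 7, cy = 2, cz = 7, w = 2, d = 4, color = 'orange'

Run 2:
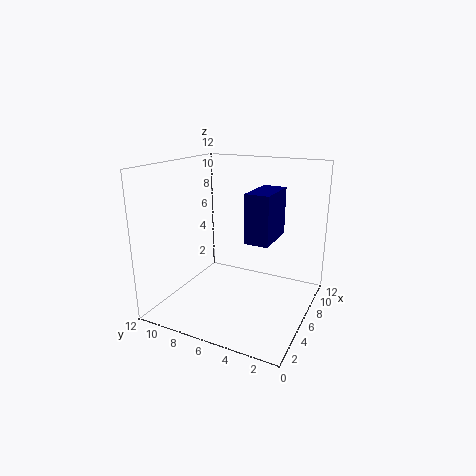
cx = 5, cy = 3, cz = 6, w = 4, d = 2, color = 'navy'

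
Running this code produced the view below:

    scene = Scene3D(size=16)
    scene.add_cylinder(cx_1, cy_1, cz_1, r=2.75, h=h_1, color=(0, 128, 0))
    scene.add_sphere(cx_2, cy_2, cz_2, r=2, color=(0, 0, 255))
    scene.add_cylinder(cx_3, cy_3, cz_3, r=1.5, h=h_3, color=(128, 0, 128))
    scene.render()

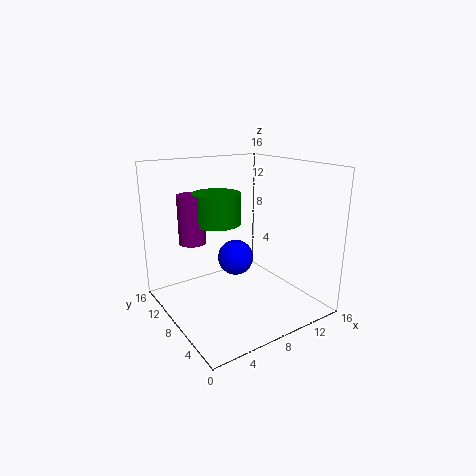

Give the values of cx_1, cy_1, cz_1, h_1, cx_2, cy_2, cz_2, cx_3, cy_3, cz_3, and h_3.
cx_1 = 6.75, cy_1 = 10.5, cz_1 = 9.25, h_1 = 3.5, cx_2 = 8, cy_2 = 8.5, cz_2 = 5.5, cx_3 = 4, cy_3 = 11.25, cz_3 = 7.25, h_3 = 5.5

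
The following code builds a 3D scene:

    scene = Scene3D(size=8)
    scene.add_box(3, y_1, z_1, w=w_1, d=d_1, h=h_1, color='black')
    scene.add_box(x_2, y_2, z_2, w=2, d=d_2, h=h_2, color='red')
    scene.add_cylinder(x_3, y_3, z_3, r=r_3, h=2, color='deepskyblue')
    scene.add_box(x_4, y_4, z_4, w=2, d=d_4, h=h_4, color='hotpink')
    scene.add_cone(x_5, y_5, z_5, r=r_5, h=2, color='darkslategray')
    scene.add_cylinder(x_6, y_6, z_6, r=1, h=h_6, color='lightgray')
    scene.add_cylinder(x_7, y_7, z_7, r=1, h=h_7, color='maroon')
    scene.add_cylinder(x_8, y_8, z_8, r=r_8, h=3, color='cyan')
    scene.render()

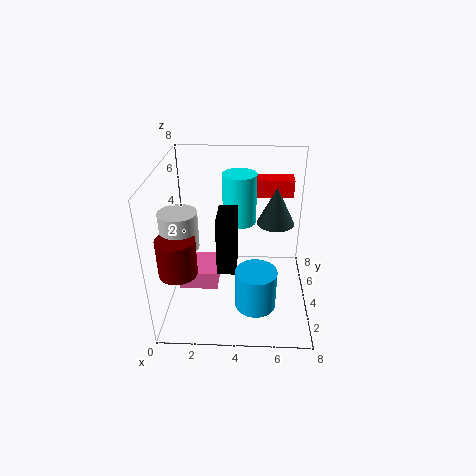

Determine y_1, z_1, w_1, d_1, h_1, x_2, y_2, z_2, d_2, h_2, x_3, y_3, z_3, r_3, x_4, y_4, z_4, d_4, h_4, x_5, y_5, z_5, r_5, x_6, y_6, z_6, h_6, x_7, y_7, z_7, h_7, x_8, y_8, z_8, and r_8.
y_1 = 2; z_1 = 3; w_1 = 1; d_1 = 2; h_1 = 3; x_2 = 5; y_2 = 5; z_2 = 6; d_2 = 1; h_2 = 1; x_3 = 5; y_3 = 1; z_3 = 2; r_3 = 1; x_4 = 1; y_4 = 2; z_4 = 2; d_4 = 2; h_4 = 1; x_5 = 6; y_5 = 4; z_5 = 5; r_5 = 1; x_6 = 1; y_6 = 3; z_6 = 4; h_6 = 2; x_7 = 1; y_7 = 2; z_7 = 3; h_7 = 2; x_8 = 4; y_8 = 6; z_8 = 4; r_8 = 1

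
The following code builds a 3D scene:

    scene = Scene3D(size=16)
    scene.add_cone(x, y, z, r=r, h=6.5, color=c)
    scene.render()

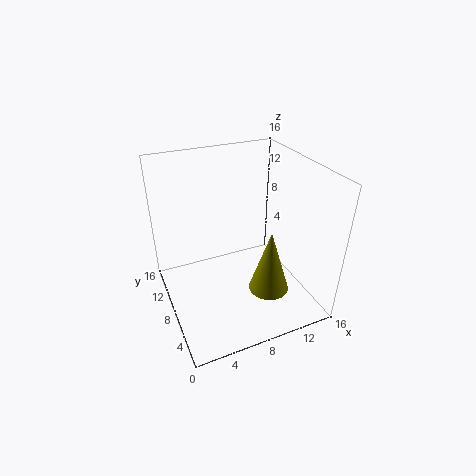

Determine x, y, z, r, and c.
x = 9; y = 2.5; z = 5; r = 2; c = 'olive'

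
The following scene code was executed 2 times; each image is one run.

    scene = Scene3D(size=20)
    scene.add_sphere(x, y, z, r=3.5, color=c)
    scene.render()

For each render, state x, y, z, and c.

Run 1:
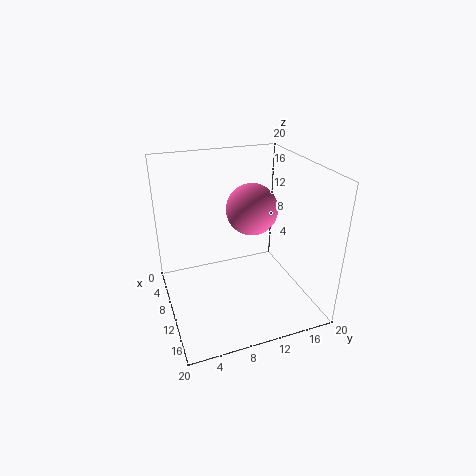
x = 10; y = 12; z = 14; c = 'hotpink'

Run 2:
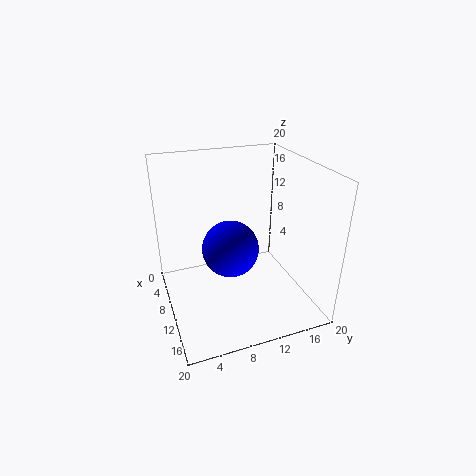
x = 14; y = 7.5; z = 11; c = 'blue'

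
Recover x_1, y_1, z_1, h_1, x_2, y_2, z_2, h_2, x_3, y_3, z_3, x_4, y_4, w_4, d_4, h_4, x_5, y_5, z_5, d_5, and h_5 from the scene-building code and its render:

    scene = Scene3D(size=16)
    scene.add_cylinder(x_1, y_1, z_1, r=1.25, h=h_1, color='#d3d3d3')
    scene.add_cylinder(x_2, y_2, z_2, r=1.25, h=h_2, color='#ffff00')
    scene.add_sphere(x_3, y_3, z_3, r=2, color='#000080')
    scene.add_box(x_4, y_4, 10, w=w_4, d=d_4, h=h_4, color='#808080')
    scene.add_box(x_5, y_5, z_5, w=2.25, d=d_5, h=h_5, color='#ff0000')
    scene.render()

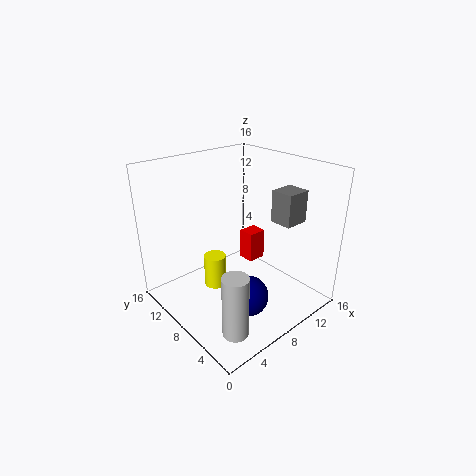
x_1 = 2.25, y_1 = 1.75, z_1 = 2.25, h_1 = 6.25, x_2 = 6, y_2 = 9.75, z_2 = 2, h_2 = 3.75, x_3 = 5, y_3 = 3, z_3 = 4.5, x_4 = 10.75, y_4 = 3.25, w_4 = 2.75, d_4 = 2.5, h_4 = 3.5, x_5 = 11.25, y_5 = 9.25, z_5 = 3, d_5 = 2, h_5 = 3.75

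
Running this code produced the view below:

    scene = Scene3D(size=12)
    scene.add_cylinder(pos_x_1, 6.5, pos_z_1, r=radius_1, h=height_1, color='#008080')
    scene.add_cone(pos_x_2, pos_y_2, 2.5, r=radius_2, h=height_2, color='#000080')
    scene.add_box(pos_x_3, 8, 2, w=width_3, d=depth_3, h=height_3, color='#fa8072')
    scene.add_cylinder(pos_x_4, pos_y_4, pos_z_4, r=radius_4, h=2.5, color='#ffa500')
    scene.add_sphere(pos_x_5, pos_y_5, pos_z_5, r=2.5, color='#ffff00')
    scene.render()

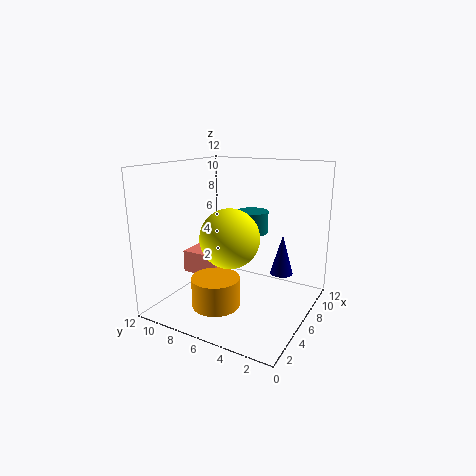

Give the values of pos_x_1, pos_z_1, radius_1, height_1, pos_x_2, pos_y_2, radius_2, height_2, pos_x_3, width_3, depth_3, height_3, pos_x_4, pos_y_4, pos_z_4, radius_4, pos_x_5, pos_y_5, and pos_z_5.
pos_x_1 = 9.5; pos_z_1 = 5.5; radius_1 = 1.5; height_1 = 2; pos_x_2 = 8.5; pos_y_2 = 3; radius_2 = 1; height_2 = 3.5; pos_x_3 = 5.5; width_3 = 3; depth_3 = 3.5; height_3 = 2; pos_x_4 = 4; pos_y_4 = 7; pos_z_4 = 0.5; radius_4 = 2; pos_x_5 = 5.5; pos_y_5 = 6.5; pos_z_5 = 6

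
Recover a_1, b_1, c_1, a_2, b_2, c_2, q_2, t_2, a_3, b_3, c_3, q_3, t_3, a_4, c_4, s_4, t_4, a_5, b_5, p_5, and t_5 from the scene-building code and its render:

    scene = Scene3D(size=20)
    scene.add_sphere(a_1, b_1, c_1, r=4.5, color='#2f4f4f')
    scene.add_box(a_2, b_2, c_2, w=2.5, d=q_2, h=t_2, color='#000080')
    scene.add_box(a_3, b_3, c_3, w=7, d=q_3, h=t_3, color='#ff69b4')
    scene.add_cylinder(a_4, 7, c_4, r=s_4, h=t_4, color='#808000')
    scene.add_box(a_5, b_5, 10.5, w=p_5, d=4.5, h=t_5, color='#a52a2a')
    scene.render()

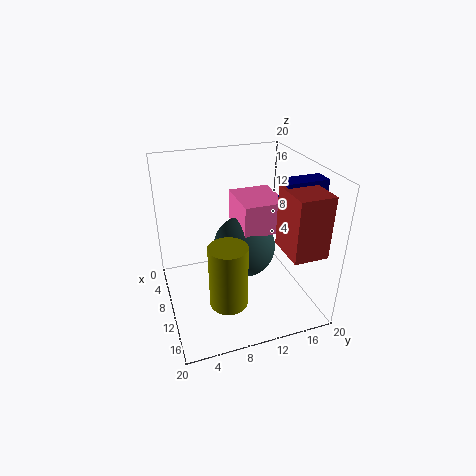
a_1 = 8.5
b_1 = 11.5
c_1 = 7.5
a_2 = 12.5
b_2 = 14.5
c_2 = 16
q_2 = 5.5
t_2 = 3
a_3 = 4.5
b_3 = 10.5
c_3 = 10.5
q_3 = 6
t_3 = 4.5
a_4 = 15
c_4 = 3.5
s_4 = 2.5
t_4 = 8.5
a_5 = 13.5
b_5 = 14
p_5 = 5.5
t_5 = 8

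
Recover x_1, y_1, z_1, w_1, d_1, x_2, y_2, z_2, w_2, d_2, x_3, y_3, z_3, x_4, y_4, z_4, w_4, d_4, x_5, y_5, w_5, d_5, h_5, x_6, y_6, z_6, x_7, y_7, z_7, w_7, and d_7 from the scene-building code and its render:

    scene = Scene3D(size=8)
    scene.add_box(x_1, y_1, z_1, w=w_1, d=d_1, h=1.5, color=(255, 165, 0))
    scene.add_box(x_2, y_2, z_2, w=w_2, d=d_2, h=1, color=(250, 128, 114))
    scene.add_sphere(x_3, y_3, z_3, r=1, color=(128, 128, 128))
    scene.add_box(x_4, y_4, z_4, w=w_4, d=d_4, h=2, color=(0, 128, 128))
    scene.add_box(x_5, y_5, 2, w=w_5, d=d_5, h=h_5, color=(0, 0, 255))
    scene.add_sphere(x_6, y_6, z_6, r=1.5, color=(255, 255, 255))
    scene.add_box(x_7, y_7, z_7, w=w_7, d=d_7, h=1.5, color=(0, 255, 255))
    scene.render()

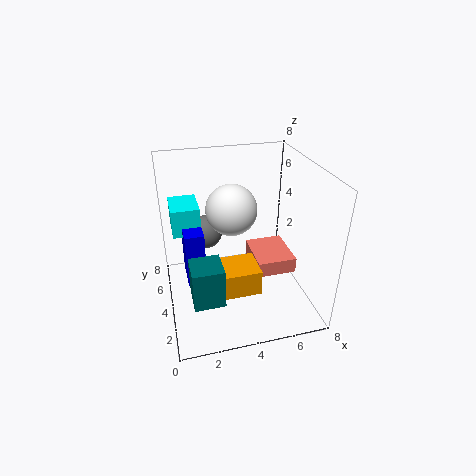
x_1 = 2.5; y_1 = 2.5; z_1 = 1; w_1 = 2.5; d_1 = 2; x_2 = 5.5; y_2 = 4.5; z_2 = 0.5; w_2 = 2.5; d_2 = 3; x_3 = 2.5; y_3 = 6; z_3 = 3.5; x_4 = 1; y_4 = 0.5; z_4 = 2.5; w_4 = 1.5; d_4 = 1.5; x_5 = 1; y_5 = 3; w_5 = 1; d_5 = 2; h_5 = 3; x_6 = 4; y_6 = 5.5; z_6 = 5; x_7 = 0.5; y_7 = 4; z_7 = 4.5; w_7 = 1.5; d_7 = 2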